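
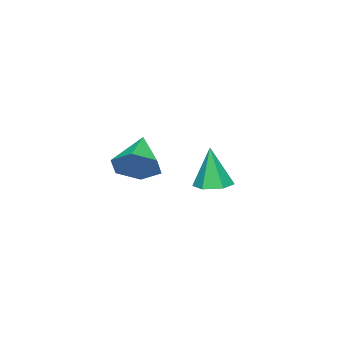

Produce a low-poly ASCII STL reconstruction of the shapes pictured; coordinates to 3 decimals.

solid 
facet normal 0.773 0.348 -0.530
outer loop
vertex 5.153 2.309 2.099
vertex 4.592 2.152 1.178
vertex 4.523 3.105 1.702
endloop
endfacet
facet normal -0.099 0.380 0.920
outer loop
vertex 5.153 2.309 2.099
vertex 4.523 3.105 1.702
vertex 3.068 1.468 2.222
endloop
endfacet
facet normal 0.773 0.348 -0.530
outer loop
vertex 4.523 3.105 1.702
vertex 4.592 2.152 1.178
vertex 3.962 2.948 0.781
endloop
endfacet
facet normal -0.668 0.686 0.290
outer loop
vertex 4.523 3.105 1.702
vertex 3.962 2.948 0.781
vertex 3.068 1.468 2.222
endloop
endfacet
facet normal 0.773 0.348 -0.530
outer loop
vertex 3.962 2.948 0.781
vertex 4.592 2.152 1.178
vertex 4.031 1.995 0.256
endloop
endfacet
facet normal -0.903 0.155 -0.401
outer loop
vertex 3.962 2.948 0.781
vertex 4.031 1.995 0.256
vertex 3.068 1.468 2.222
endloop
endfacet
facet normal 0.774 0.347 -0.530
outer loop
vertex 4.031 1.995 0.256
vertex 4.592 2.152 1.178
vertex 4.661 1.199 0.654
endloop
endfacet
facet normal -0.569 -0.681 -0.461
outer loop
vertex 4.031 1.995 0.256
vertex 4.661 1.199 0.654
vertex 3.068 1.468 2.222
endloop
endfacet
facet normal 0.773 0.348 -0.530
outer loop
vertex 4.661 1.199 0.654
vertex 4.592 2.152 1.178
vertex 5.222 1.356 1.575
endloop
endfacet
facet normal -0.001 -0.986 0.168
outer loop
vertex 4.661 1.199 0.654
vertex 5.222 1.356 1.575
vertex 3.068 1.468 2.222
endloop
endfacet
facet normal 0.773 0.348 -0.530
outer loop
vertex 5.222 1.356 1.575
vertex 4.592 2.152 1.178
vertex 5.153 2.309 2.099
endloop
endfacet
facet normal 0.234 -0.455 0.859
outer loop
vertex 5.222 1.356 1.575
vertex 5.153 2.309 2.099
vertex 3.068 1.468 2.222
endloop
endfacet
facet normal 0.046 0.116 -0.992
outer loop
vertex 0.078 2.436 -1.526
vertex -0.821 2.443 -1.567
vertex -0.37 3.213 -1.456
endloop
endfacet
facet normal 0.798 0.421 0.432
outer loop
vertex 0.078 2.436 -1.526
vertex -0.37 3.213 -1.456
vertex -0.919 2.197 0.547
endloop
endfacet
facet normal 0.046 0.116 -0.992
outer loop
vertex -0.37 3.213 -1.456
vertex -0.821 2.443 -1.567
vertex -1.269 3.221 -1.497
endloop
endfacet
facet normal -0.013 0.893 0.450
outer loop
vertex -0.37 3.213 -1.456
vertex -1.269 3.221 -1.497
vertex -0.919 2.197 0.547
endloop
endfacet
facet normal 0.045 0.115 -0.992
outer loop
vertex -1.269 3.221 -1.497
vertex -0.821 2.443 -1.567
vertex -1.72 2.45 -1.607
endloop
endfacet
facet normal -0.827 0.433 0.358
outer loop
vertex -1.269 3.221 -1.497
vertex -1.72 2.45 -1.607
vertex -0.919 2.197 0.547
endloop
endfacet
facet normal 0.045 0.115 -0.992
outer loop
vertex -1.72 2.45 -1.607
vertex -0.821 2.443 -1.567
vertex -1.273 1.672 -1.677
endloop
endfacet
facet normal -0.830 -0.499 0.250
outer loop
vertex -1.72 2.45 -1.607
vertex -1.273 1.672 -1.677
vertex -0.919 2.197 0.547
endloop
endfacet
facet normal 0.045 0.115 -0.992
outer loop
vertex -1.273 1.672 -1.677
vertex -0.821 2.443 -1.567
vertex -0.374 1.665 -1.637
endloop
endfacet
facet normal -0.018 -0.972 0.232
outer loop
vertex -1.273 1.672 -1.677
vertex -0.374 1.665 -1.637
vertex -0.919 2.197 0.547
endloop
endfacet
facet normal 0.046 0.116 -0.992
outer loop
vertex -0.374 1.665 -1.637
vertex -0.821 2.443 -1.567
vertex 0.078 2.436 -1.526
endloop
endfacet
facet normal 0.795 -0.513 0.323
outer loop
vertex -0.374 1.665 -1.637
vertex 0.078 2.436 -1.526
vertex -0.919 2.197 0.547
endloop
endfacet

endsolid


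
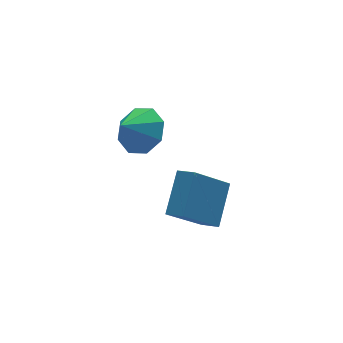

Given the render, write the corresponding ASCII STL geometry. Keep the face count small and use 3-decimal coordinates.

solid 
facet normal 0.704 0.136 -0.697
outer loop
vertex 2.536 -0.299 2.715
vertex 1.861 -0.611 1.973
vertex 2.113 0.311 2.407
endloop
endfacet
facet normal -0.035 0.431 0.902
outer loop
vertex 2.536 -0.299 2.715
vertex 2.113 0.311 2.407
vertex 0.939 -0.789 2.887
endloop
endfacet
facet normal 0.704 0.136 -0.697
outer loop
vertex 2.113 0.311 2.407
vertex 1.861 -0.611 1.973
vertex 1.543 0.381 1.845
endloop
endfacet
facet normal -0.446 0.713 0.541
outer loop
vertex 2.113 0.311 2.407
vertex 1.543 0.381 1.845
vertex 0.939 -0.789 2.887
endloop
endfacet
facet normal 0.704 0.136 -0.697
outer loop
vertex 1.543 0.381 1.845
vertex 1.861 -0.611 1.973
vertex 1.159 -0.13 1.358
endloop
endfacet
facet normal -0.841 0.530 0.107
outer loop
vertex 1.543 0.381 1.845
vertex 1.159 -0.13 1.358
vertex 0.939 -0.789 2.887
endloop
endfacet
facet normal 0.704 0.135 -0.698
outer loop
vertex 1.159 -0.13 1.358
vertex 1.861 -0.611 1.973
vertex 1.186 -0.923 1.232
endloop
endfacet
facet normal -0.989 -0.010 -0.147
outer loop
vertex 1.159 -0.13 1.358
vertex 1.186 -0.923 1.232
vertex 0.939 -0.789 2.887
endloop
endfacet
facet normal 0.703 0.136 -0.698
outer loop
vertex 1.186 -0.923 1.232
vertex 1.861 -0.611 1.973
vertex 1.609 -1.534 1.539
endloop
endfacet
facet normal -0.803 -0.592 -0.072
outer loop
vertex 1.186 -0.923 1.232
vertex 1.609 -1.534 1.539
vertex 0.939 -0.789 2.887
endloop
endfacet
facet normal 0.704 0.136 -0.697
outer loop
vertex 1.609 -1.534 1.539
vertex 1.861 -0.611 1.973
vertex 2.179 -1.604 2.101
endloop
endfacet
facet normal -0.392 -0.874 0.288
outer loop
vertex 1.609 -1.534 1.539
vertex 2.179 -1.604 2.101
vertex 0.939 -0.789 2.887
endloop
endfacet
facet normal 0.704 0.135 -0.697
outer loop
vertex 2.179 -1.604 2.101
vertex 1.861 -0.611 1.973
vertex 2.563 -1.092 2.588
endloop
endfacet
facet normal 0.004 -0.691 0.723
outer loop
vertex 2.179 -1.604 2.101
vertex 2.563 -1.092 2.588
vertex 0.939 -0.789 2.887
endloop
endfacet
facet normal 0.704 0.136 -0.697
outer loop
vertex 2.563 -1.092 2.588
vertex 1.861 -0.611 1.973
vertex 2.536 -0.299 2.715
endloop
endfacet
facet normal 0.152 -0.151 0.977
outer loop
vertex 2.563 -1.092 2.588
vertex 2.536 -0.299 2.715
vertex 0.939 -0.789 2.887
endloop
endfacet
facet normal -0.714 -0.005 0.700
outer loop
vertex 3.457 -1.804 -0.315
vertex 3.105 -1.092 -0.669
vertex 2.348 -2.917 -1.452
endloop
endfacet
facet normal 0.404 -0.819 0.407
outer loop
vertex 3.875 -2.908 -2.951
vertex 3.457 -1.804 -0.315
vertex 2.348 -2.917 -1.452
endloop
endfacet
facet normal -0.714 -0.005 0.700
outer loop
vertex 2.348 -2.917 -1.452
vertex 3.105 -1.092 -0.669
vertex 1.996 -2.205 -1.806
endloop
endfacet
facet normal -0.572 -0.574 -0.586
outer loop
vertex 1.996 -2.205 -1.806
vertex 3.875 -2.908 -2.951
vertex 2.348 -2.917 -1.452
endloop
endfacet
facet normal 0.572 0.574 0.586
outer loop
vertex 3.457 -1.804 -0.315
vertex 4.632 -1.083 -2.168
vertex 3.105 -1.092 -0.669
endloop
endfacet
facet normal 0.404 -0.819 0.407
outer loop
vertex 4.984 -1.795 -1.814
vertex 3.457 -1.804 -0.315
vertex 3.875 -2.908 -2.951
endloop
endfacet
facet normal 0.572 0.574 0.586
outer loop
vertex 4.984 -1.795 -1.814
vertex 4.632 -1.083 -2.168
vertex 3.457 -1.804 -0.315
endloop
endfacet
facet normal -0.404 0.819 -0.407
outer loop
vertex 3.105 -1.092 -0.669
vertex 4.632 -1.083 -2.168
vertex 1.996 -2.205 -1.806
endloop
endfacet
facet normal -0.572 -0.574 -0.586
outer loop
vertex 3.523 -2.196 -3.305
vertex 3.875 -2.908 -2.951
vertex 1.996 -2.205 -1.806
endloop
endfacet
facet normal -0.404 0.819 -0.407
outer loop
vertex 1.996 -2.205 -1.806
vertex 4.632 -1.083 -2.168
vertex 3.523 -2.196 -3.305
endloop
endfacet
facet normal 0.714 0.005 -0.700
outer loop
vertex 3.523 -2.196 -3.305
vertex 4.984 -1.795 -1.814
vertex 3.875 -2.908 -2.951
endloop
endfacet
facet normal 0.714 0.005 -0.700
outer loop
vertex 4.632 -1.083 -2.168
vertex 4.984 -1.795 -1.814
vertex 3.523 -2.196 -3.305
endloop
endfacet

endsolid


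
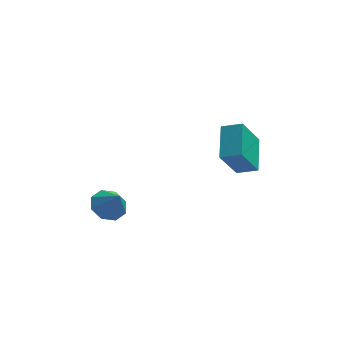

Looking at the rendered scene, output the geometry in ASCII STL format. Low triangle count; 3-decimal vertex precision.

solid 
facet normal -0.393 -0.380 0.837
outer loop
vertex 2.944 -2.716 2.142
vertex 2.999 -1.215 2.85
vertex 2.089 -2.534 1.823
endloop
endfacet
facet normal -0.033 -0.904 -0.426
outer loop
vertex 2.781 -1.865 0.35
vertex 2.944 -2.716 2.142
vertex 2.089 -2.534 1.823
endloop
endfacet
facet normal -0.393 -0.380 0.837
outer loop
vertex 2.089 -2.534 1.823
vertex 2.999 -1.215 2.85
vertex 2.145 -1.034 2.531
endloop
endfacet
facet normal -0.919 0.196 -0.343
outer loop
vertex 2.145 -1.034 2.531
vertex 2.781 -1.865 0.35
vertex 2.089 -2.534 1.823
endloop
endfacet
facet normal 0.919 -0.195 0.343
outer loop
vertex 2.944 -2.716 2.142
vertex 3.691 -0.546 1.377
vertex 2.999 -1.215 2.85
endloop
endfacet
facet normal -0.032 -0.904 -0.426
outer loop
vertex 3.635 -2.046 0.669
vertex 2.944 -2.716 2.142
vertex 2.781 -1.865 0.35
endloop
endfacet
facet normal 0.919 -0.196 0.342
outer loop
vertex 3.635 -2.046 0.669
vertex 3.691 -0.546 1.377
vertex 2.944 -2.716 2.142
endloop
endfacet
facet normal 0.033 0.904 0.426
outer loop
vertex 2.999 -1.215 2.85
vertex 3.691 -0.546 1.377
vertex 2.145 -1.034 2.531
endloop
endfacet
facet normal -0.919 0.195 -0.342
outer loop
vertex 2.836 -0.364 1.058
vertex 2.781 -1.865 0.35
vertex 2.145 -1.034 2.531
endloop
endfacet
facet normal 0.033 0.904 0.427
outer loop
vertex 2.145 -1.034 2.531
vertex 3.691 -0.546 1.377
vertex 2.836 -0.364 1.058
endloop
endfacet
facet normal 0.393 0.380 -0.837
outer loop
vertex 2.836 -0.364 1.058
vertex 3.635 -2.046 0.669
vertex 2.781 -1.865 0.35
endloop
endfacet
facet normal 0.393 0.380 -0.837
outer loop
vertex 3.691 -0.546 1.377
vertex 3.635 -2.046 0.669
vertex 2.836 -0.364 1.058
endloop
endfacet
facet normal -0.403 0.393 -0.827
outer loop
vertex -1.548 -3.556 -0.804
vertex -2.227 -3.438 -0.417
vertex -1.571 -3.014 -0.535
endloop
endfacet
facet normal 0.987 -0.037 0.159
outer loop
vertex -1.548 -3.556 -0.804
vertex -1.571 -3.014 -0.535
vertex -1.773 -3.882 0.517
endloop
endfacet
facet normal -0.402 0.392 -0.827
outer loop
vertex -1.571 -3.014 -0.535
vertex -2.227 -3.438 -0.417
vertex -1.978 -2.721 -0.198
endloop
endfacet
facet normal 0.739 0.443 0.507
outer loop
vertex -1.571 -3.014 -0.535
vertex -1.978 -2.721 -0.198
vertex -1.773 -3.882 0.517
endloop
endfacet
facet normal -0.403 0.392 -0.827
outer loop
vertex -1.978 -2.721 -0.198
vertex -2.227 -3.438 -0.417
vertex -2.531 -2.848 0.011
endloop
endfacet
facet normal 0.187 0.539 0.821
outer loop
vertex -1.978 -2.721 -0.198
vertex -2.531 -2.848 0.011
vertex -1.773 -3.882 0.517
endloop
endfacet
facet normal -0.402 0.393 -0.827
outer loop
vertex -2.531 -2.848 0.011
vertex -2.227 -3.438 -0.417
vertex -2.906 -3.32 -0.031
endloop
endfacet
facet normal -0.347 0.194 0.917
outer loop
vertex -2.531 -2.848 0.011
vertex -2.906 -3.32 -0.031
vertex -1.773 -3.882 0.517
endloop
endfacet
facet normal -0.402 0.393 -0.827
outer loop
vertex -2.906 -3.32 -0.031
vertex -2.227 -3.438 -0.417
vertex -2.884 -3.861 -0.299
endloop
endfacet
facet normal -0.550 -0.389 0.739
outer loop
vertex -2.906 -3.32 -0.031
vertex -2.884 -3.861 -0.299
vertex -1.773 -3.882 0.517
endloop
endfacet
facet normal -0.402 0.394 -0.827
outer loop
vertex -2.884 -3.861 -0.299
vertex -2.227 -3.438 -0.417
vertex -2.477 -4.155 -0.637
endloop
endfacet
facet normal -0.303 -0.869 0.391
outer loop
vertex -2.884 -3.861 -0.299
vertex -2.477 -4.155 -0.637
vertex -1.773 -3.882 0.517
endloop
endfacet
facet normal -0.401 0.394 -0.827
outer loop
vertex -2.477 -4.155 -0.637
vertex -2.227 -3.438 -0.417
vertex -1.924 -4.028 -0.845
endloop
endfacet
facet normal 0.250 -0.965 0.076
outer loop
vertex -2.477 -4.155 -0.637
vertex -1.924 -4.028 -0.845
vertex -1.773 -3.882 0.517
endloop
endfacet
facet normal -0.403 0.393 -0.827
outer loop
vertex -1.924 -4.028 -0.845
vertex -2.227 -3.438 -0.417
vertex -1.548 -3.556 -0.804
endloop
endfacet
facet normal 0.783 -0.622 -0.020
outer loop
vertex -1.924 -4.028 -0.845
vertex -1.548 -3.556 -0.804
vertex -1.773 -3.882 0.517
endloop
endfacet

endsolid


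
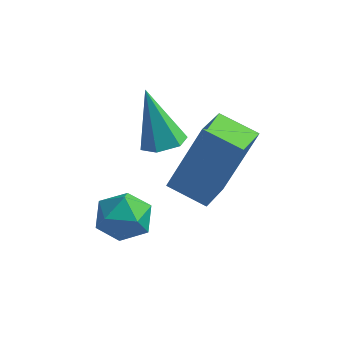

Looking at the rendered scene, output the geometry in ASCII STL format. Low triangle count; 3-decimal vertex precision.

solid 
facet normal 0.353 -0.127 -0.927
outer loop
vertex -2.903 -1.339 0.467
vertex -3.319 -1.729 0.362
vertex -3.413 -1.168 0.249
endloop
endfacet
facet normal 0.208 0.944 0.254
outer loop
vertex -2.903 -1.339 0.467
vertex -3.413 -1.168 0.249
vertex -3.921 -1.511 1.938
endloop
endfacet
facet normal 0.353 -0.127 -0.927
outer loop
vertex -3.413 -1.168 0.249
vertex -3.319 -1.729 0.362
vertex -3.829 -1.558 0.144
endloop
endfacet
facet normal -0.676 0.735 -0.054
outer loop
vertex -3.413 -1.168 0.249
vertex -3.829 -1.558 0.144
vertex -3.921 -1.511 1.938
endloop
endfacet
facet normal 0.353 -0.128 -0.927
outer loop
vertex -3.829 -1.558 0.144
vertex -3.319 -1.729 0.362
vertex -3.736 -2.119 0.257
endloop
endfacet
facet normal -0.984 -0.172 -0.046
outer loop
vertex -3.829 -1.558 0.144
vertex -3.736 -2.119 0.257
vertex -3.921 -1.511 1.938
endloop
endfacet
facet normal 0.354 -0.129 -0.926
outer loop
vertex -3.736 -2.119 0.257
vertex -3.319 -1.729 0.362
vertex -3.226 -2.29 0.476
endloop
endfacet
facet normal -0.408 -0.872 0.270
outer loop
vertex -3.736 -2.119 0.257
vertex -3.226 -2.29 0.476
vertex -3.921 -1.511 1.938
endloop
endfacet
facet normal 0.355 -0.129 -0.926
outer loop
vertex -3.226 -2.29 0.476
vertex -3.319 -1.729 0.362
vertex -2.81 -1.9 0.581
endloop
endfacet
facet normal 0.475 -0.663 0.579
outer loop
vertex -3.226 -2.29 0.476
vertex -2.81 -1.9 0.581
vertex -3.921 -1.511 1.938
endloop
endfacet
facet normal 0.355 -0.129 -0.926
outer loop
vertex -2.81 -1.9 0.581
vertex -3.319 -1.729 0.362
vertex -2.903 -1.339 0.467
endloop
endfacet
facet normal 0.783 0.246 0.571
outer loop
vertex -2.81 -1.9 0.581
vertex -2.903 -1.339 0.467
vertex -3.921 -1.511 1.938
endloop
endfacet
facet normal -0.942 -0.013 0.334
outer loop
vertex -2.461 -1.461 1.004
vertex -2.56 -0.35 0.767
vertex -3.155 -1.944 -0.973
endloop
endfacet
facet normal 0.087 -0.974 0.208
outer loop
vertex -2.1 -1.93 -1.347
vertex -2.461 -1.461 1.004
vertex -3.155 -1.944 -0.973
endloop
endfacet
facet normal -0.942 -0.014 0.335
outer loop
vertex -3.155 -1.944 -0.973
vertex -2.56 -0.35 0.767
vertex -3.255 -0.834 -1.209
endloop
endfacet
facet normal -0.323 -0.225 -0.919
outer loop
vertex -3.255 -0.834 -1.209
vertex -2.1 -1.93 -1.347
vertex -3.155 -1.944 -0.973
endloop
endfacet
facet normal 0.323 0.225 0.919
outer loop
vertex -2.461 -1.461 1.004
vertex -1.505 -0.336 0.393
vertex -2.56 -0.35 0.767
endloop
endfacet
facet normal 0.088 -0.974 0.208
outer loop
vertex -1.405 -1.446 0.629
vertex -2.461 -1.461 1.004
vertex -2.1 -1.93 -1.347
endloop
endfacet
facet normal 0.323 0.225 0.919
outer loop
vertex -1.405 -1.446 0.629
vertex -1.505 -0.336 0.393
vertex -2.461 -1.461 1.004
endloop
endfacet
facet normal -0.087 0.974 -0.208
outer loop
vertex -2.56 -0.35 0.767
vertex -1.505 -0.336 0.393
vertex -3.255 -0.834 -1.209
endloop
endfacet
facet normal -0.323 -0.225 -0.919
outer loop
vertex -2.199 -0.819 -1.584
vertex -2.1 -1.93 -1.347
vertex -3.255 -0.834 -1.209
endloop
endfacet
facet normal -0.087 0.974 -0.207
outer loop
vertex -3.255 -0.834 -1.209
vertex -1.505 -0.336 0.393
vertex -2.199 -0.819 -1.584
endloop
endfacet
facet normal 0.942 0.013 -0.335
outer loop
vertex -2.199 -0.819 -1.584
vertex -1.405 -1.446 0.629
vertex -2.1 -1.93 -1.347
endloop
endfacet
facet normal 0.942 0.014 -0.334
outer loop
vertex -1.505 -0.336 0.393
vertex -1.405 -1.446 0.629
vertex -2.199 -0.819 -1.584
endloop
endfacet
facet normal -0.987 -0.052 -0.150
outer loop
vertex -4.121 -2.955 -1.549
vertex -4.083 -3.711 -1.535
vertex -4.201 -3.326 -0.894
endloop
endfacet
facet normal -0.815 0.541 0.207
outer loop
vertex -4.121 -2.955 -1.549
vertex -4.201 -3.326 -0.894
vertex -3.788 -2.692 -0.923
endloop
endfacet
facet normal -0.358 0.913 -0.193
outer loop
vertex -4.121 -2.955 -1.549
vertex -3.788 -2.692 -0.923
vertex -3.415 -2.685 -1.581
endloop
endfacet
facet normal -0.247 0.550 -0.798
outer loop
vertex -4.121 -2.955 -1.549
vertex -3.415 -2.685 -1.581
vertex -3.597 -3.315 -1.959
endloop
endfacet
facet normal -0.635 -0.046 -0.771
outer loop
vertex -4.121 -2.955 -1.549
vertex -3.597 -3.315 -1.959
vertex -4.083 -3.711 -1.535
endloop
endfacet
facet normal -0.479 0.349 0.806
outer loop
vertex -3.788 -2.692 -0.923
vertex -4.201 -3.326 -0.894
vertex -3.543 -3.285 -0.521
endloop
endfacet
facet normal -0.756 -0.613 0.229
outer loop
vertex -4.201 -3.326 -0.894
vertex -4.083 -3.711 -1.535
vertex -3.725 -3.915 -0.899
endloop
endfacet
facet normal -0.186 -0.603 -0.776
outer loop
vertex -4.083 -3.711 -1.535
vertex -3.597 -3.315 -1.959
vertex -3.352 -3.908 -1.557
endloop
endfacet
facet normal 0.442 0.364 -0.820
outer loop
vertex -3.597 -3.315 -1.959
vertex -3.415 -2.685 -1.581
vertex -2.939 -3.274 -1.586
endloop
endfacet
facet normal 0.261 0.952 0.158
outer loop
vertex -3.415 -2.685 -1.581
vertex -3.788 -2.692 -0.923
vertex -3.057 -2.889 -0.945
endloop
endfacet
facet normal 0.247 -0.550 0.798
outer loop
vertex -3.019 -3.645 -0.931
vertex -3.543 -3.285 -0.521
vertex -3.725 -3.915 -0.899
endloop
endfacet
facet normal 0.358 -0.913 0.193
outer loop
vertex -3.019 -3.645 -0.931
vertex -3.725 -3.915 -0.899
vertex -3.352 -3.908 -1.557
endloop
endfacet
facet normal 0.815 -0.541 -0.207
outer loop
vertex -3.019 -3.645 -0.931
vertex -3.352 -3.908 -1.557
vertex -2.939 -3.274 -1.586
endloop
endfacet
facet normal 0.987 0.052 0.150
outer loop
vertex -3.019 -3.645 -0.931
vertex -2.939 -3.274 -1.586
vertex -3.057 -2.889 -0.945
endloop
endfacet
facet normal 0.635 0.046 0.771
outer loop
vertex -3.019 -3.645 -0.931
vertex -3.057 -2.889 -0.945
vertex -3.543 -3.285 -0.521
endloop
endfacet
facet normal -0.442 -0.364 0.820
outer loop
vertex -3.725 -3.915 -0.899
vertex -3.543 -3.285 -0.521
vertex -4.201 -3.326 -0.894
endloop
endfacet
facet normal -0.261 -0.952 -0.158
outer loop
vertex -3.352 -3.908 -1.557
vertex -3.725 -3.915 -0.899
vertex -4.083 -3.711 -1.535
endloop
endfacet
facet normal 0.479 -0.349 -0.806
outer loop
vertex -2.939 -3.274 -1.586
vertex -3.352 -3.908 -1.557
vertex -3.597 -3.315 -1.959
endloop
endfacet
facet normal 0.756 0.613 -0.229
outer loop
vertex -3.057 -2.889 -0.945
vertex -2.939 -3.274 -1.586
vertex -3.415 -2.685 -1.581
endloop
endfacet
facet normal 0.186 0.603 0.776
outer loop
vertex -3.543 -3.285 -0.521
vertex -3.057 -2.889 -0.945
vertex -3.788 -2.692 -0.923
endloop
endfacet

endsolid


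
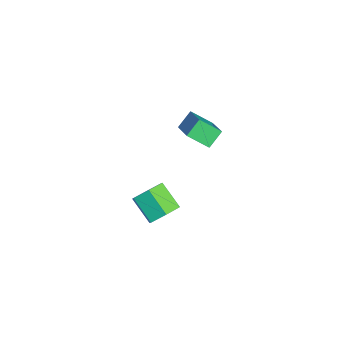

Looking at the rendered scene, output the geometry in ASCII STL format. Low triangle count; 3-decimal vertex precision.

solid 
facet normal -0.464 0.604 0.648
outer loop
vertex -1.762 3.583 3.48
vertex -1.484 4.643 2.691
vertex -3.322 3.335 2.595
endloop
endfacet
facet normal -0.206 -0.785 0.584
outer loop
vertex -2.816 2.677 1.889
vertex -1.762 3.583 3.48
vertex -3.322 3.335 2.595
endloop
endfacet
facet normal -0.464 0.604 0.648
outer loop
vertex -3.322 3.335 2.595
vertex -1.484 4.643 2.691
vertex -3.043 4.395 1.807
endloop
endfacet
facet normal -0.861 -0.137 -0.489
outer loop
vertex -3.043 4.395 1.807
vertex -2.816 2.677 1.889
vertex -3.322 3.335 2.595
endloop
endfacet
facet normal 0.861 0.138 0.489
outer loop
vertex -1.762 3.583 3.48
vertex -0.978 3.985 1.985
vertex -1.484 4.643 2.691
endloop
endfacet
facet normal -0.206 -0.785 0.584
outer loop
vertex -1.257 2.925 2.773
vertex -1.762 3.583 3.48
vertex -2.816 2.677 1.889
endloop
endfacet
facet normal 0.862 0.136 0.489
outer loop
vertex -1.257 2.925 2.773
vertex -0.978 3.985 1.985
vertex -1.762 3.583 3.48
endloop
endfacet
facet normal 0.206 0.785 -0.584
outer loop
vertex -1.484 4.643 2.691
vertex -0.978 3.985 1.985
vertex -3.043 4.395 1.807
endloop
endfacet
facet normal -0.862 -0.137 -0.488
outer loop
vertex -2.538 3.737 1.1
vertex -2.816 2.677 1.889
vertex -3.043 4.395 1.807
endloop
endfacet
facet normal 0.206 0.785 -0.584
outer loop
vertex -3.043 4.395 1.807
vertex -0.978 3.985 1.985
vertex -2.538 3.737 1.1
endloop
endfacet
facet normal 0.464 -0.604 -0.648
outer loop
vertex -2.538 3.737 1.1
vertex -1.257 2.925 2.773
vertex -2.816 2.677 1.889
endloop
endfacet
facet normal 0.464 -0.604 -0.648
outer loop
vertex -0.978 3.985 1.985
vertex -1.257 2.925 2.773
vertex -2.538 3.737 1.1
endloop
endfacet
facet normal 0.673 0.461 -0.579
outer loop
vertex -0.863 1.887 -3.253
vertex -1.488 1.868 -3.995
vertex -1.481 2.623 -3.385
endloop
endfacet
facet normal 0.376 0.460 0.804
outer loop
vertex -0.863 1.887 -3.253
vertex -1.481 2.623 -3.385
vertex -1.966 1.131 -2.304
endloop
endfacet
facet normal 0.376 0.460 0.804
outer loop
vertex -1.966 1.131 -2.304
vertex -1.481 2.623 -3.385
vertex -2.584 1.867 -2.436
endloop
endfacet
facet normal -0.672 -0.460 0.580
outer loop
vertex -1.966 1.131 -2.304
vertex -2.584 1.867 -2.436
vertex -2.592 1.112 -3.045
endloop
endfacet
facet normal 0.673 0.461 -0.579
outer loop
vertex -1.481 2.623 -3.385
vertex -1.488 1.868 -3.995
vertex -2.106 2.604 -4.127
endloop
endfacet
facet normal -0.364 0.887 0.284
outer loop
vertex -1.481 2.623 -3.385
vertex -2.106 2.604 -4.127
vertex -2.584 1.867 -2.436
endloop
endfacet
facet normal -0.364 0.887 0.284
outer loop
vertex -2.584 1.867 -2.436
vertex -2.106 2.604 -4.127
vertex -3.209 1.848 -3.177
endloop
endfacet
facet normal -0.673 -0.460 0.579
outer loop
vertex -2.584 1.867 -2.436
vertex -3.209 1.848 -3.177
vertex -2.592 1.112 -3.045
endloop
endfacet
facet normal 0.672 0.460 -0.580
outer loop
vertex -2.106 2.604 -4.127
vertex -1.488 1.868 -3.995
vertex -2.114 1.849 -4.736
endloop
endfacet
facet normal -0.740 0.427 -0.520
outer loop
vertex -2.106 2.604 -4.127
vertex -2.114 1.849 -4.736
vertex -3.209 1.848 -3.177
endloop
endfacet
facet normal -0.740 0.427 -0.519
outer loop
vertex -3.209 1.848 -3.177
vertex -2.114 1.849 -4.736
vertex -3.217 1.093 -3.787
endloop
endfacet
facet normal -0.673 -0.460 0.579
outer loop
vertex -3.209 1.848 -3.177
vertex -3.217 1.093 -3.787
vertex -2.592 1.112 -3.045
endloop
endfacet
facet normal 0.672 0.460 -0.580
outer loop
vertex -2.114 1.849 -4.736
vertex -1.488 1.868 -3.995
vertex -1.496 1.113 -4.604
endloop
endfacet
facet normal -0.376 -0.460 -0.804
outer loop
vertex -2.114 1.849 -4.736
vertex -1.496 1.113 -4.604
vertex -3.217 1.093 -3.787
endloop
endfacet
facet normal -0.376 -0.460 -0.804
outer loop
vertex -3.217 1.093 -3.787
vertex -1.496 1.113 -4.604
vertex -2.599 0.357 -3.655
endloop
endfacet
facet normal -0.673 -0.461 0.579
outer loop
vertex -3.217 1.093 -3.787
vertex -2.599 0.357 -3.655
vertex -2.592 1.112 -3.045
endloop
endfacet
facet normal 0.673 0.460 -0.579
outer loop
vertex -1.496 1.113 -4.604
vertex -1.488 1.868 -3.995
vertex -0.871 1.132 -3.863
endloop
endfacet
facet normal 0.364 -0.887 -0.284
outer loop
vertex -1.496 1.113 -4.604
vertex -0.871 1.132 -3.863
vertex -2.599 0.357 -3.655
endloop
endfacet
facet normal 0.364 -0.887 -0.284
outer loop
vertex -2.599 0.357 -3.655
vertex -0.871 1.132 -3.863
vertex -1.974 0.376 -2.913
endloop
endfacet
facet normal -0.673 -0.461 0.579
outer loop
vertex -2.599 0.357 -3.655
vertex -1.974 0.376 -2.913
vertex -2.592 1.112 -3.045
endloop
endfacet
facet normal 0.673 0.460 -0.579
outer loop
vertex -0.871 1.132 -3.863
vertex -1.488 1.868 -3.995
vertex -0.863 1.887 -3.253
endloop
endfacet
facet normal 0.740 -0.427 0.519
outer loop
vertex -0.871 1.132 -3.863
vertex -0.863 1.887 -3.253
vertex -1.974 0.376 -2.913
endloop
endfacet
facet normal 0.740 -0.427 0.520
outer loop
vertex -1.974 0.376 -2.913
vertex -0.863 1.887 -3.253
vertex -1.966 1.131 -2.304
endloop
endfacet
facet normal -0.672 -0.460 0.580
outer loop
vertex -1.974 0.376 -2.913
vertex -1.966 1.131 -2.304
vertex -2.592 1.112 -3.045
endloop
endfacet

endsolid


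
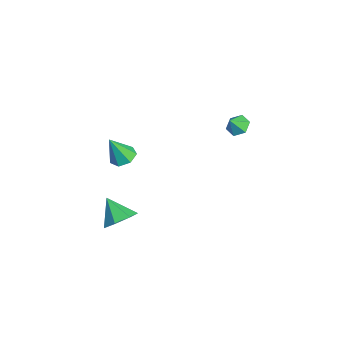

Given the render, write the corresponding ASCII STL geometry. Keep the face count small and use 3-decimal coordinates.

solid 
facet normal -0.328 0.555 -0.764
outer loop
vertex -0.709 4.368 -1.097
vertex -1.417 4.083 -1.0
vertex -1.205 4.722 -0.627
endloop
endfacet
facet normal 0.758 0.276 0.591
outer loop
vertex -0.709 4.368 -1.097
vertex -1.205 4.722 -0.627
vertex -1.083 3.517 -0.22
endloop
endfacet
facet normal -0.327 0.555 -0.765
outer loop
vertex -1.205 4.722 -0.627
vertex -1.417 4.083 -1.0
vertex -1.913 4.438 -0.53
endloop
endfacet
facet normal 0.001 0.320 0.947
outer loop
vertex -1.205 4.722 -0.627
vertex -1.913 4.438 -0.53
vertex -1.083 3.517 -0.22
endloop
endfacet
facet normal -0.328 0.554 -0.765
outer loop
vertex -1.913 4.438 -0.53
vertex -1.417 4.083 -1.0
vertex -2.126 3.798 -0.902
endloop
endfacet
facet normal -0.576 -0.259 0.775
outer loop
vertex -1.913 4.438 -0.53
vertex -2.126 3.798 -0.902
vertex -1.083 3.517 -0.22
endloop
endfacet
facet normal -0.329 0.555 -0.764
outer loop
vertex -2.126 3.798 -0.902
vertex -1.417 4.083 -1.0
vertex -1.63 3.444 -1.373
endloop
endfacet
facet normal -0.398 -0.884 0.245
outer loop
vertex -2.126 3.798 -0.902
vertex -1.63 3.444 -1.373
vertex -1.083 3.517 -0.22
endloop
endfacet
facet normal -0.328 0.555 -0.764
outer loop
vertex -1.63 3.444 -1.373
vertex -1.417 4.083 -1.0
vertex -0.921 3.729 -1.47
endloop
endfacet
facet normal 0.358 -0.927 -0.111
outer loop
vertex -1.63 3.444 -1.373
vertex -0.921 3.729 -1.47
vertex -1.083 3.517 -0.22
endloop
endfacet
facet normal -0.328 0.555 -0.764
outer loop
vertex -0.921 3.729 -1.47
vertex -1.417 4.083 -1.0
vertex -0.709 4.368 -1.097
endloop
endfacet
facet normal 0.936 -0.347 0.062
outer loop
vertex -0.921 3.729 -1.47
vertex -0.709 4.368 -1.097
vertex -1.083 3.517 -0.22
endloop
endfacet
facet normal 0.638 0.344 -0.689
outer loop
vertex 4.73 -3.153 -2.552
vertex 4.146 -3.587 -3.309
vertex 4.073 -2.624 -2.896
endloop
endfacet
facet normal -0.082 0.470 0.879
outer loop
vertex 4.73 -3.153 -2.552
vertex 4.073 -2.624 -2.896
vertex 3.094 -4.153 -2.171
endloop
endfacet
facet normal 0.638 0.344 -0.689
outer loop
vertex 4.073 -2.624 -2.896
vertex 4.146 -3.587 -3.309
vertex 3.471 -2.82 -3.551
endloop
endfacet
facet normal -0.660 0.622 0.421
outer loop
vertex 4.073 -2.624 -2.896
vertex 3.471 -2.82 -3.551
vertex 3.094 -4.153 -2.171
endloop
endfacet
facet normal 0.638 0.344 -0.689
outer loop
vertex 3.471 -2.82 -3.551
vertex 4.146 -3.587 -3.309
vertex 3.377 -3.594 -4.024
endloop
endfacet
facet normal -0.979 0.178 -0.096
outer loop
vertex 3.471 -2.82 -3.551
vertex 3.377 -3.594 -4.024
vertex 3.094 -4.153 -2.171
endloop
endfacet
facet normal 0.638 0.343 -0.689
outer loop
vertex 3.377 -3.594 -4.024
vertex 4.146 -3.587 -3.309
vertex 3.863 -4.362 -3.957
endloop
endfacet
facet normal -0.799 -0.530 -0.282
outer loop
vertex 3.377 -3.594 -4.024
vertex 3.863 -4.362 -3.957
vertex 3.094 -4.153 -2.171
endloop
endfacet
facet normal 0.638 0.343 -0.689
outer loop
vertex 3.863 -4.362 -3.957
vertex 4.146 -3.587 -3.309
vertex 4.561 -4.547 -3.403
endloop
endfacet
facet normal -0.258 -0.966 0.002
outer loop
vertex 3.863 -4.362 -3.957
vertex 4.561 -4.547 -3.403
vertex 3.094 -4.153 -2.171
endloop
endfacet
facet normal 0.638 0.343 -0.690
outer loop
vertex 4.561 -4.547 -3.403
vertex 4.146 -3.587 -3.309
vertex 4.948 -4.008 -2.777
endloop
endfacet
facet normal 0.241 -0.804 0.544
outer loop
vertex 4.561 -4.547 -3.403
vertex 4.948 -4.008 -2.777
vertex 3.094 -4.153 -2.171
endloop
endfacet
facet normal 0.638 0.344 -0.689
outer loop
vertex 4.948 -4.008 -2.777
vertex 4.146 -3.587 -3.309
vertex 4.73 -3.153 -2.552
endloop
endfacet
facet normal 0.318 -0.165 0.934
outer loop
vertex 4.948 -4.008 -2.777
vertex 4.73 -3.153 -2.552
vertex 3.094 -4.153 -2.171
endloop
endfacet
facet normal -0.060 0.419 -0.906
outer loop
vertex -1.634 -2.738 -3.738
vertex -2.368 -2.352 -3.511
vertex -1.562 -2.062 -3.43
endloop
endfacet
facet normal 0.943 -0.216 0.254
outer loop
vertex -1.634 -2.738 -3.738
vertex -1.562 -2.062 -3.43
vertex -2.252 -3.148 -1.789
endloop
endfacet
facet normal -0.060 0.419 -0.906
outer loop
vertex -1.562 -2.062 -3.43
vertex -2.368 -2.352 -3.511
vertex -2.097 -1.604 -3.183
endloop
endfacet
facet normal 0.666 0.462 0.586
outer loop
vertex -1.562 -2.062 -3.43
vertex -2.097 -1.604 -3.183
vertex -2.252 -3.148 -1.789
endloop
endfacet
facet normal -0.061 0.419 -0.906
outer loop
vertex -2.097 -1.604 -3.183
vertex -2.368 -2.352 -3.511
vertex -2.836 -1.71 -3.182
endloop
endfacet
facet normal -0.095 0.672 0.734
outer loop
vertex -2.097 -1.604 -3.183
vertex -2.836 -1.71 -3.182
vertex -2.252 -3.148 -1.789
endloop
endfacet
facet normal -0.061 0.420 -0.906
outer loop
vertex -2.836 -1.71 -3.182
vertex -2.368 -2.352 -3.511
vertex -3.222 -2.299 -3.429
endloop
endfacet
facet normal -0.768 0.257 0.587
outer loop
vertex -2.836 -1.71 -3.182
vertex -3.222 -2.299 -3.429
vertex -2.252 -3.148 -1.789
endloop
endfacet
facet normal -0.061 0.419 -0.906
outer loop
vertex -3.222 -2.299 -3.429
vertex -2.368 -2.352 -3.511
vertex -2.965 -2.928 -3.737
endloop
endfacet
facet normal -0.845 -0.470 0.256
outer loop
vertex -3.222 -2.299 -3.429
vertex -2.965 -2.928 -3.737
vertex -2.252 -3.148 -1.789
endloop
endfacet
facet normal -0.061 0.419 -0.906
outer loop
vertex -2.965 -2.928 -3.737
vertex -2.368 -2.352 -3.511
vertex -2.258 -3.123 -3.875
endloop
endfacet
facet normal -0.268 -0.963 -0.011
outer loop
vertex -2.965 -2.928 -3.737
vertex -2.258 -3.123 -3.875
vertex -2.252 -3.148 -1.789
endloop
endfacet
facet normal -0.060 0.419 -0.906
outer loop
vertex -2.258 -3.123 -3.875
vertex -2.368 -2.352 -3.511
vertex -1.634 -2.738 -3.738
endloop
endfacet
facet normal 0.527 -0.850 -0.012
outer loop
vertex -2.258 -3.123 -3.875
vertex -1.634 -2.738 -3.738
vertex -2.252 -3.148 -1.789
endloop
endfacet

endsolid


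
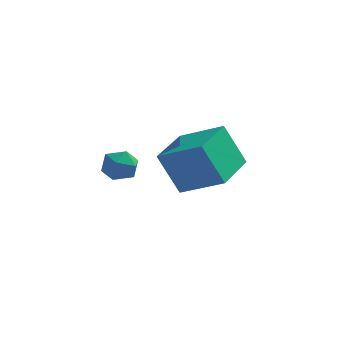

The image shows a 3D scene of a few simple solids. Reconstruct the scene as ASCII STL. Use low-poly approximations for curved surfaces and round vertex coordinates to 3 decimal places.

solid 
facet normal -0.459 0.869 -0.185
outer loop
vertex -0.289 -1.845 -0.896
vertex -0.92 -2.124 -0.64
vertex -0.457 -1.782 -0.182
endloop
endfacet
facet normal 0.230 0.973 -0.032
outer loop
vertex -0.289 -1.845 -0.896
vertex -0.457 -1.782 -0.182
vertex 0.23 -1.951 -0.385
endloop
endfacet
facet normal 0.619 0.603 -0.503
outer loop
vertex -0.289 -1.845 -0.896
vertex 0.23 -1.951 -0.385
vertex 0.191 -2.398 -0.969
endloop
endfacet
facet normal 0.169 0.272 -0.948
outer loop
vertex -0.289 -1.845 -0.896
vertex 0.191 -2.398 -0.969
vertex -0.52 -2.504 -1.126
endloop
endfacet
facet normal -0.497 0.436 -0.750
outer loop
vertex -0.289 -1.845 -0.896
vertex -0.52 -2.504 -1.126
vertex -0.92 -2.124 -0.64
endloop
endfacet
facet normal 0.355 0.702 0.617
outer loop
vertex 0.23 -1.951 -0.385
vertex -0.457 -1.782 -0.182
vertex -0.08 -2.296 0.186
endloop
endfacet
facet normal -0.760 0.535 0.369
outer loop
vertex -0.457 -1.782 -0.182
vertex -0.92 -2.124 -0.64
vertex -0.791 -2.402 0.029
endloop
endfacet
facet normal -0.821 -0.166 -0.546
outer loop
vertex -0.92 -2.124 -0.64
vertex -0.52 -2.504 -1.126
vertex -0.83 -2.849 -0.555
endloop
endfacet
facet normal 0.255 -0.432 -0.865
outer loop
vertex -0.52 -2.504 -1.126
vertex 0.191 -2.398 -0.969
vertex -0.143 -3.018 -0.758
endloop
endfacet
facet normal 0.984 0.105 -0.146
outer loop
vertex 0.191 -2.398 -0.969
vertex 0.23 -1.951 -0.385
vertex 0.32 -2.676 -0.3
endloop
endfacet
facet normal -0.169 -0.272 0.948
outer loop
vertex -0.311 -2.955 -0.044
vertex -0.08 -2.296 0.186
vertex -0.791 -2.402 0.029
endloop
endfacet
facet normal -0.619 -0.603 0.503
outer loop
vertex -0.311 -2.955 -0.044
vertex -0.791 -2.402 0.029
vertex -0.83 -2.849 -0.555
endloop
endfacet
facet normal -0.230 -0.973 0.032
outer loop
vertex -0.311 -2.955 -0.044
vertex -0.83 -2.849 -0.555
vertex -0.143 -3.018 -0.758
endloop
endfacet
facet normal 0.459 -0.869 0.185
outer loop
vertex -0.311 -2.955 -0.044
vertex -0.143 -3.018 -0.758
vertex 0.32 -2.676 -0.3
endloop
endfacet
facet normal 0.497 -0.436 0.750
outer loop
vertex -0.311 -2.955 -0.044
vertex 0.32 -2.676 -0.3
vertex -0.08 -2.296 0.186
endloop
endfacet
facet normal -0.255 0.432 0.865
outer loop
vertex -0.791 -2.402 0.029
vertex -0.08 -2.296 0.186
vertex -0.457 -1.782 -0.182
endloop
endfacet
facet normal -0.984 -0.105 0.146
outer loop
vertex -0.83 -2.849 -0.555
vertex -0.791 -2.402 0.029
vertex -0.92 -2.124 -0.64
endloop
endfacet
facet normal -0.355 -0.702 -0.617
outer loop
vertex -0.143 -3.018 -0.758
vertex -0.83 -2.849 -0.555
vertex -0.52 -2.504 -1.126
endloop
endfacet
facet normal 0.760 -0.535 -0.369
outer loop
vertex 0.32 -2.676 -0.3
vertex -0.143 -3.018 -0.758
vertex 0.191 -2.398 -0.969
endloop
endfacet
facet normal 0.821 0.166 0.546
outer loop
vertex -0.08 -2.296 0.186
vertex 0.32 -2.676 -0.3
vertex 0.23 -1.951 -0.385
endloop
endfacet
facet normal -0.872 0.202 -0.446
outer loop
vertex 0.256 0.825 -1.558
vertex 0.669 2.85 -1.447
vertex 1.111 0.744 -3.264
endloop
endfacet
facet normal -0.199 -0.978 -0.053
outer loop
vertex 2.811 0.35 -2.393
vertex 0.256 0.825 -1.558
vertex 1.111 0.744 -3.264
endloop
endfacet
facet normal -0.872 0.202 -0.446
outer loop
vertex 1.111 0.744 -3.264
vertex 0.669 2.85 -1.447
vertex 1.524 2.769 -3.153
endloop
endfacet
facet normal 0.448 -0.042 -0.893
outer loop
vertex 1.524 2.769 -3.153
vertex 2.811 0.35 -2.393
vertex 1.111 0.744 -3.264
endloop
endfacet
facet normal -0.448 0.042 0.893
outer loop
vertex 0.256 0.825 -1.558
vertex 2.369 2.456 -0.576
vertex 0.669 2.85 -1.447
endloop
endfacet
facet normal -0.199 -0.978 -0.053
outer loop
vertex 1.956 0.431 -0.687
vertex 0.256 0.825 -1.558
vertex 2.811 0.35 -2.393
endloop
endfacet
facet normal -0.448 0.042 0.893
outer loop
vertex 1.956 0.431 -0.687
vertex 2.369 2.456 -0.576
vertex 0.256 0.825 -1.558
endloop
endfacet
facet normal 0.199 0.978 0.053
outer loop
vertex 0.669 2.85 -1.447
vertex 2.369 2.456 -0.576
vertex 1.524 2.769 -3.153
endloop
endfacet
facet normal 0.448 -0.042 -0.893
outer loop
vertex 3.224 2.375 -2.282
vertex 2.811 0.35 -2.393
vertex 1.524 2.769 -3.153
endloop
endfacet
facet normal 0.199 0.978 0.053
outer loop
vertex 1.524 2.769 -3.153
vertex 2.369 2.456 -0.576
vertex 3.224 2.375 -2.282
endloop
endfacet
facet normal 0.872 -0.202 0.446
outer loop
vertex 3.224 2.375 -2.282
vertex 1.956 0.431 -0.687
vertex 2.811 0.35 -2.393
endloop
endfacet
facet normal 0.872 -0.202 0.446
outer loop
vertex 2.369 2.456 -0.576
vertex 1.956 0.431 -0.687
vertex 3.224 2.375 -2.282
endloop
endfacet

endsolid


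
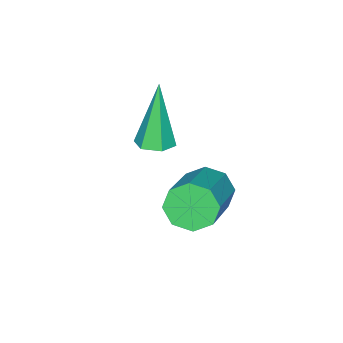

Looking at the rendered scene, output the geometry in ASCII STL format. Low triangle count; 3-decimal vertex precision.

solid 
facet normal 0.235 0.109 -0.966
outer loop
vertex -0.851 0.871 2.912
vertex -1.144 0.421 2.79
vertex -1.385 0.916 2.787
endloop
endfacet
facet normal -0.002 0.938 0.346
outer loop
vertex -0.851 0.871 2.912
vertex -1.385 0.916 2.787
vertex -1.616 0.199 4.73
endloop
endfacet
facet normal 0.235 0.109 -0.966
outer loop
vertex -1.385 0.916 2.787
vertex -1.144 0.421 2.79
vertex -1.678 0.466 2.665
endloop
endfacet
facet normal -0.846 0.525 0.093
outer loop
vertex -1.385 0.916 2.787
vertex -1.678 0.466 2.665
vertex -1.616 0.199 4.73
endloop
endfacet
facet normal 0.235 0.111 -0.965
outer loop
vertex -1.678 0.466 2.665
vertex -1.144 0.421 2.79
vertex -1.436 -0.028 2.667
endloop
endfacet
facet normal -0.898 -0.440 -0.030
outer loop
vertex -1.678 0.466 2.665
vertex -1.436 -0.028 2.667
vertex -1.616 0.199 4.73
endloop
endfacet
facet normal 0.235 0.111 -0.965
outer loop
vertex -1.436 -0.028 2.667
vertex -1.144 0.421 2.79
vertex -0.902 -0.073 2.792
endloop
endfacet
facet normal -0.107 -0.989 0.100
outer loop
vertex -1.436 -0.028 2.667
vertex -0.902 -0.073 2.792
vertex -1.616 0.199 4.73
endloop
endfacet
facet normal 0.233 0.110 -0.966
outer loop
vertex -0.902 -0.073 2.792
vertex -1.144 0.421 2.79
vertex -0.61 0.377 2.914
endloop
endfacet
facet normal 0.738 -0.575 0.353
outer loop
vertex -0.902 -0.073 2.792
vertex -0.61 0.377 2.914
vertex -1.616 0.199 4.73
endloop
endfacet
facet normal 0.233 0.110 -0.966
outer loop
vertex -0.61 0.377 2.914
vertex -1.144 0.421 2.79
vertex -0.851 0.871 2.912
endloop
endfacet
facet normal 0.790 0.387 0.476
outer loop
vertex -0.61 0.377 2.914
vertex -0.851 0.871 2.912
vertex -1.616 0.199 4.73
endloop
endfacet
facet normal -0.826 -0.345 -0.445
outer loop
vertex 0.228 2.51 2.378
vertex -0.162 2.777 2.895
vertex 0.072 3.012 2.278
endloop
endfacet
facet normal 0.482 -0.025 -0.876
outer loop
vertex 0.228 2.51 2.378
vertex 0.072 3.012 2.278
vertex 1.732 3.136 3.189
endloop
endfacet
facet normal 0.482 -0.024 -0.876
outer loop
vertex 1.732 3.136 3.189
vertex 0.072 3.012 2.278
vertex 1.576 3.639 3.089
endloop
endfacet
facet normal 0.826 0.345 0.446
outer loop
vertex 1.732 3.136 3.189
vertex 1.576 3.639 3.089
vertex 1.342 3.403 3.705
endloop
endfacet
facet normal -0.827 -0.344 -0.445
outer loop
vertex 0.072 3.012 2.278
vertex -0.162 2.777 2.895
vertex -0.221 3.377 2.54
endloop
endfacet
facet normal 0.135 0.647 -0.750
outer loop
vertex 0.072 3.012 2.278
vertex -0.221 3.377 2.54
vertex 1.576 3.639 3.089
endloop
endfacet
facet normal 0.135 0.646 -0.751
outer loop
vertex 1.576 3.639 3.089
vertex -0.221 3.377 2.54
vertex 1.283 4.004 3.35
endloop
endfacet
facet normal 0.826 0.344 0.446
outer loop
vertex 1.576 3.639 3.089
vertex 1.283 4.004 3.35
vertex 1.342 3.403 3.705
endloop
endfacet
facet normal -0.827 -0.345 -0.445
outer loop
vertex -0.221 3.377 2.54
vertex -0.162 2.777 2.895
vertex -0.479 3.39 3.009
endloop
endfacet
facet normal -0.291 0.938 -0.186
outer loop
vertex -0.221 3.377 2.54
vertex -0.479 3.39 3.009
vertex 1.283 4.004 3.35
endloop
endfacet
facet normal -0.291 0.938 -0.186
outer loop
vertex 1.283 4.004 3.35
vertex -0.479 3.39 3.009
vertex 1.025 4.017 3.82
endloop
endfacet
facet normal 0.827 0.344 0.445
outer loop
vertex 1.283 4.004 3.35
vertex 1.025 4.017 3.82
vertex 1.342 3.403 3.705
endloop
endfacet
facet normal -0.826 -0.344 -0.446
outer loop
vertex -0.479 3.39 3.009
vertex -0.162 2.777 2.895
vertex -0.552 3.044 3.411
endloop
endfacet
facet normal -0.547 0.681 0.487
outer loop
vertex -0.479 3.39 3.009
vertex -0.552 3.044 3.411
vertex 1.025 4.017 3.82
endloop
endfacet
facet normal -0.546 0.680 0.488
outer loop
vertex 1.025 4.017 3.82
vertex -0.552 3.044 3.411
vertex 0.952 3.67 4.222
endloop
endfacet
facet normal 0.827 0.343 0.446
outer loop
vertex 1.025 4.017 3.82
vertex 0.952 3.67 4.222
vertex 1.342 3.403 3.705
endloop
endfacet
facet normal -0.826 -0.345 -0.446
outer loop
vertex -0.552 3.044 3.411
vertex -0.162 2.777 2.895
vertex -0.396 2.541 3.511
endloop
endfacet
facet normal -0.482 0.024 0.876
outer loop
vertex -0.552 3.044 3.411
vertex -0.396 2.541 3.511
vertex 0.952 3.67 4.222
endloop
endfacet
facet normal -0.482 0.025 0.876
outer loop
vertex 0.952 3.67 4.222
vertex -0.396 2.541 3.511
vertex 1.108 3.168 4.322
endloop
endfacet
facet normal 0.826 0.345 0.445
outer loop
vertex 0.952 3.67 4.222
vertex 1.108 3.168 4.322
vertex 1.342 3.403 3.705
endloop
endfacet
facet normal -0.826 -0.344 -0.446
outer loop
vertex -0.396 2.541 3.511
vertex -0.162 2.777 2.895
vertex -0.103 2.176 3.25
endloop
endfacet
facet normal -0.136 -0.646 0.751
outer loop
vertex -0.396 2.541 3.511
vertex -0.103 2.176 3.25
vertex 1.108 3.168 4.322
endloop
endfacet
facet normal -0.135 -0.647 0.751
outer loop
vertex 1.108 3.168 4.322
vertex -0.103 2.176 3.25
vertex 1.401 2.803 4.06
endloop
endfacet
facet normal 0.827 0.344 0.445
outer loop
vertex 1.108 3.168 4.322
vertex 1.401 2.803 4.06
vertex 1.342 3.403 3.705
endloop
endfacet
facet normal -0.827 -0.344 -0.445
outer loop
vertex -0.103 2.176 3.25
vertex -0.162 2.777 2.895
vertex 0.155 2.163 2.78
endloop
endfacet
facet normal 0.291 -0.938 0.186
outer loop
vertex -0.103 2.176 3.25
vertex 0.155 2.163 2.78
vertex 1.401 2.803 4.06
endloop
endfacet
facet normal 0.291 -0.938 0.186
outer loop
vertex 1.401 2.803 4.06
vertex 0.155 2.163 2.78
vertex 1.659 2.79 3.591
endloop
endfacet
facet normal 0.827 0.345 0.445
outer loop
vertex 1.401 2.803 4.06
vertex 1.659 2.79 3.591
vertex 1.342 3.403 3.705
endloop
endfacet
facet normal -0.827 -0.343 -0.446
outer loop
vertex 0.155 2.163 2.78
vertex -0.162 2.777 2.895
vertex 0.228 2.51 2.378
endloop
endfacet
facet normal 0.547 -0.680 -0.488
outer loop
vertex 0.155 2.163 2.78
vertex 0.228 2.51 2.378
vertex 1.659 2.79 3.591
endloop
endfacet
facet normal 0.546 -0.681 -0.487
outer loop
vertex 1.659 2.79 3.591
vertex 0.228 2.51 2.378
vertex 1.732 3.136 3.189
endloop
endfacet
facet normal 0.826 0.344 0.446
outer loop
vertex 1.659 2.79 3.591
vertex 1.732 3.136 3.189
vertex 1.342 3.403 3.705
endloop
endfacet

endsolid


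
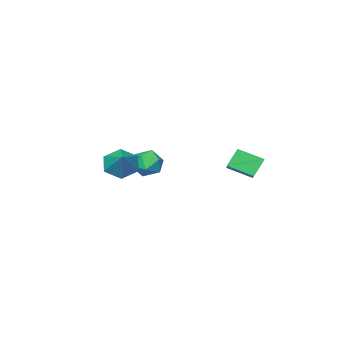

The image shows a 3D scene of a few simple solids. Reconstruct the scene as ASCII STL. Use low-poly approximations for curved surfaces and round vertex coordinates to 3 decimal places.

solid 
facet normal -0.471 -0.658 -0.587
outer loop
vertex 3.243 -1.707 0.203
vertex 2.959 -2.074 0.842
vertex 2.55 -1.485 0.51
endloop
endfacet
facet normal 0.136 0.923 -0.359
outer loop
vertex 3.243 -1.707 0.203
vertex 2.55 -1.485 0.51
vertex 3.581 -1.206 1.618
endloop
endfacet
facet normal -0.471 -0.658 -0.587
outer loop
vertex 2.55 -1.485 0.51
vertex 2.959 -2.074 0.842
vertex 2.266 -1.852 1.149
endloop
endfacet
facet normal -0.498 0.829 0.255
outer loop
vertex 2.55 -1.485 0.51
vertex 2.266 -1.852 1.149
vertex 3.581 -1.206 1.618
endloop
endfacet
facet normal -0.471 -0.658 -0.587
outer loop
vertex 2.266 -1.852 1.149
vertex 2.959 -2.074 0.842
vertex 2.675 -2.441 1.481
endloop
endfacet
facet normal -0.418 0.208 0.884
outer loop
vertex 2.266 -1.852 1.149
vertex 2.675 -2.441 1.481
vertex 3.581 -1.206 1.618
endloop
endfacet
facet normal -0.471 -0.658 -0.587
outer loop
vertex 2.675 -2.441 1.481
vertex 2.959 -2.074 0.842
vertex 3.368 -2.663 1.174
endloop
endfacet
facet normal 0.297 -0.318 0.900
outer loop
vertex 2.675 -2.441 1.481
vertex 3.368 -2.663 1.174
vertex 3.581 -1.206 1.618
endloop
endfacet
facet normal -0.471 -0.658 -0.587
outer loop
vertex 3.368 -2.663 1.174
vertex 2.959 -2.074 0.842
vertex 3.652 -2.296 0.535
endloop
endfacet
facet normal 0.932 -0.223 0.286
outer loop
vertex 3.368 -2.663 1.174
vertex 3.652 -2.296 0.535
vertex 3.581 -1.206 1.618
endloop
endfacet
facet normal -0.471 -0.658 -0.587
outer loop
vertex 3.652 -2.296 0.535
vertex 2.959 -2.074 0.842
vertex 3.243 -1.707 0.203
endloop
endfacet
facet normal 0.851 0.397 -0.344
outer loop
vertex 3.652 -2.296 0.535
vertex 3.243 -1.707 0.203
vertex 3.581 -1.206 1.618
endloop
endfacet
facet normal -0.574 0.020 0.818
outer loop
vertex -1.179 0.237 1.162
vertex -0.109 1.419 1.884
vertex -1.816 1.099 0.694
endloop
endfacet
facet normal -0.611 -0.676 -0.412
outer loop
vertex -1.271 1.081 -0.084
vertex -1.179 0.237 1.162
vertex -1.816 1.099 0.694
endloop
endfacet
facet normal -0.574 0.019 0.818
outer loop
vertex -1.816 1.099 0.694
vertex -0.109 1.419 1.884
vertex -0.747 2.282 1.416
endloop
endfacet
facet normal -0.546 0.737 -0.399
outer loop
vertex -0.747 2.282 1.416
vertex -1.271 1.081 -0.084
vertex -1.816 1.099 0.694
endloop
endfacet
facet normal 0.545 -0.737 0.399
outer loop
vertex -1.179 0.237 1.162
vertex 0.436 1.401 1.106
vertex -0.109 1.419 1.884
endloop
endfacet
facet normal -0.611 -0.676 -0.412
outer loop
vertex -0.633 0.218 0.384
vertex -1.179 0.237 1.162
vertex -1.271 1.081 -0.084
endloop
endfacet
facet normal 0.545 -0.737 0.400
outer loop
vertex -0.633 0.218 0.384
vertex 0.436 1.401 1.106
vertex -1.179 0.237 1.162
endloop
endfacet
facet normal 0.611 0.676 0.412
outer loop
vertex -0.109 1.419 1.884
vertex 0.436 1.401 1.106
vertex -0.747 2.282 1.416
endloop
endfacet
facet normal -0.544 0.737 -0.400
outer loop
vertex -0.201 2.263 0.638
vertex -1.271 1.081 -0.084
vertex -0.747 2.282 1.416
endloop
endfacet
facet normal 0.611 0.676 0.412
outer loop
vertex -0.747 2.282 1.416
vertex 0.436 1.401 1.106
vertex -0.201 2.263 0.638
endloop
endfacet
facet normal 0.574 -0.020 -0.819
outer loop
vertex -0.201 2.263 0.638
vertex -0.633 0.218 0.384
vertex -1.271 1.081 -0.084
endloop
endfacet
facet normal 0.574 -0.020 -0.818
outer loop
vertex 0.436 1.401 1.106
vertex -0.633 0.218 0.384
vertex -0.201 2.263 0.638
endloop
endfacet
facet normal -0.631 0.457 0.627
outer loop
vertex -0.571 -3.602 -0.266
vertex -0.182 -3.886 0.332
vertex 0.015 -3.206 0.035
endloop
endfacet
facet normal -0.566 0.824 0.018
outer loop
vertex -0.571 -3.602 -0.266
vertex 0.015 -3.206 0.035
vertex -0.07 -3.248 -0.727
endloop
endfacet
facet normal -0.757 0.395 -0.520
outer loop
vertex -0.571 -3.602 -0.266
vertex -0.07 -3.248 -0.727
vertex -0.319 -3.953 -0.9
endloop
endfacet
facet normal -0.941 -0.238 -0.242
outer loop
vertex -0.571 -3.602 -0.266
vertex -0.319 -3.953 -0.9
vertex -0.388 -4.347 -0.246
endloop
endfacet
facet normal -0.862 -0.199 0.466
outer loop
vertex -0.571 -3.602 -0.266
vertex -0.388 -4.347 -0.246
vertex -0.182 -3.886 0.332
endloop
endfacet
facet normal 0.123 0.990 -0.068
outer loop
vertex -0.07 -3.248 -0.727
vertex 0.015 -3.206 0.035
vertex 0.628 -3.313 -0.414
endloop
endfacet
facet normal 0.018 0.396 0.918
outer loop
vertex 0.015 -3.206 0.035
vertex -0.182 -3.886 0.332
vertex 0.559 -3.707 0.24
endloop
endfacet
facet normal -0.356 -0.664 0.657
outer loop
vertex -0.182 -3.886 0.332
vertex -0.388 -4.347 -0.246
vertex 0.31 -4.412 0.067
endloop
endfacet
facet normal -0.484 -0.726 -0.488
outer loop
vertex -0.388 -4.347 -0.246
vertex -0.319 -3.953 -0.9
vertex 0.225 -4.454 -0.695
endloop
endfacet
facet normal -0.188 0.296 -0.936
outer loop
vertex -0.319 -3.953 -0.9
vertex -0.07 -3.248 -0.727
vertex 0.422 -3.774 -0.992
endloop
endfacet
facet normal 0.941 0.238 0.242
outer loop
vertex 0.811 -4.058 -0.394
vertex 0.628 -3.313 -0.414
vertex 0.559 -3.707 0.24
endloop
endfacet
facet normal 0.757 -0.395 0.520
outer loop
vertex 0.811 -4.058 -0.394
vertex 0.559 -3.707 0.24
vertex 0.31 -4.412 0.067
endloop
endfacet
facet normal 0.566 -0.824 -0.018
outer loop
vertex 0.811 -4.058 -0.394
vertex 0.31 -4.412 0.067
vertex 0.225 -4.454 -0.695
endloop
endfacet
facet normal 0.631 -0.457 -0.627
outer loop
vertex 0.811 -4.058 -0.394
vertex 0.225 -4.454 -0.695
vertex 0.422 -3.774 -0.992
endloop
endfacet
facet normal 0.862 0.199 -0.466
outer loop
vertex 0.811 -4.058 -0.394
vertex 0.422 -3.774 -0.992
vertex 0.628 -3.313 -0.414
endloop
endfacet
facet normal 0.484 0.726 0.488
outer loop
vertex 0.559 -3.707 0.24
vertex 0.628 -3.313 -0.414
vertex 0.015 -3.206 0.035
endloop
endfacet
facet normal 0.188 -0.296 0.936
outer loop
vertex 0.31 -4.412 0.067
vertex 0.559 -3.707 0.24
vertex -0.182 -3.886 0.332
endloop
endfacet
facet normal -0.123 -0.990 0.068
outer loop
vertex 0.225 -4.454 -0.695
vertex 0.31 -4.412 0.067
vertex -0.388 -4.347 -0.246
endloop
endfacet
facet normal -0.018 -0.396 -0.918
outer loop
vertex 0.422 -3.774 -0.992
vertex 0.225 -4.454 -0.695
vertex -0.319 -3.953 -0.9
endloop
endfacet
facet normal 0.356 0.664 -0.657
outer loop
vertex 0.628 -3.313 -0.414
vertex 0.422 -3.774 -0.992
vertex -0.07 -3.248 -0.727
endloop
endfacet

endsolid


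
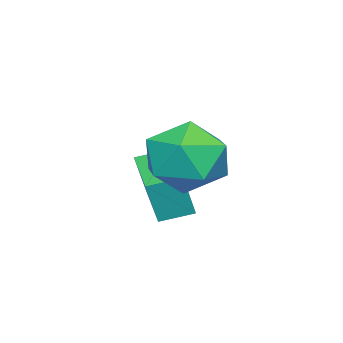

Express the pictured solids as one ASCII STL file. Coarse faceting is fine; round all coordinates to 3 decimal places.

solid 
facet normal -0.474 0.497 0.727
outer loop
vertex 3.541 1.777 1.513
vertex 2.522 1.098 1.313
vertex 3.373 0.714 2.13
endloop
endfacet
facet normal 0.227 0.462 0.857
outer loop
vertex 3.541 1.777 1.513
vertex 3.373 0.714 2.13
vertex 4.494 0.999 1.68
endloop
endfacet
facet normal 0.569 0.763 0.307
outer loop
vertex 3.541 1.777 1.513
vertex 4.494 0.999 1.68
vertex 4.335 1.559 0.584
endloop
endfacet
facet normal 0.080 0.983 -0.162
outer loop
vertex 3.541 1.777 1.513
vertex 4.335 1.559 0.584
vertex 3.117 1.621 0.357
endloop
endfacet
facet normal -0.565 0.819 0.097
outer loop
vertex 3.541 1.777 1.513
vertex 3.117 1.621 0.357
vertex 2.522 1.098 1.313
endloop
endfacet
facet normal 0.412 -0.227 0.883
outer loop
vertex 4.494 0.999 1.68
vertex 3.373 0.714 2.13
vertex 4.063 -0.161 1.583
endloop
endfacet
facet normal -0.721 -0.171 0.671
outer loop
vertex 3.373 0.714 2.13
vertex 2.522 1.098 1.313
vertex 2.845 -0.099 1.356
endloop
endfacet
facet normal -0.869 0.352 -0.348
outer loop
vertex 2.522 1.098 1.313
vertex 3.117 1.621 0.357
vertex 2.686 0.461 0.26
endloop
endfacet
facet normal 0.174 0.617 -0.767
outer loop
vertex 3.117 1.621 0.357
vertex 4.335 1.559 0.584
vertex 3.807 0.746 -0.19
endloop
endfacet
facet normal 0.966 0.260 -0.007
outer loop
vertex 4.335 1.559 0.584
vertex 4.494 0.999 1.68
vertex 4.658 0.362 0.627
endloop
endfacet
facet normal -0.080 -0.983 0.162
outer loop
vertex 3.639 -0.317 0.427
vertex 4.063 -0.161 1.583
vertex 2.845 -0.099 1.356
endloop
endfacet
facet normal -0.569 -0.763 -0.307
outer loop
vertex 3.639 -0.317 0.427
vertex 2.845 -0.099 1.356
vertex 2.686 0.461 0.26
endloop
endfacet
facet normal -0.227 -0.462 -0.857
outer loop
vertex 3.639 -0.317 0.427
vertex 2.686 0.461 0.26
vertex 3.807 0.746 -0.19
endloop
endfacet
facet normal 0.474 -0.497 -0.727
outer loop
vertex 3.639 -0.317 0.427
vertex 3.807 0.746 -0.19
vertex 4.658 0.362 0.627
endloop
endfacet
facet normal 0.565 -0.819 -0.097
outer loop
vertex 3.639 -0.317 0.427
vertex 4.658 0.362 0.627
vertex 4.063 -0.161 1.583
endloop
endfacet
facet normal -0.174 -0.617 0.767
outer loop
vertex 2.845 -0.099 1.356
vertex 4.063 -0.161 1.583
vertex 3.373 0.714 2.13
endloop
endfacet
facet normal -0.966 -0.260 0.007
outer loop
vertex 2.686 0.461 0.26
vertex 2.845 -0.099 1.356
vertex 2.522 1.098 1.313
endloop
endfacet
facet normal -0.412 0.227 -0.883
outer loop
vertex 3.807 0.746 -0.19
vertex 2.686 0.461 0.26
vertex 3.117 1.621 0.357
endloop
endfacet
facet normal 0.721 0.171 -0.671
outer loop
vertex 4.658 0.362 0.627
vertex 3.807 0.746 -0.19
vertex 4.335 1.559 0.584
endloop
endfacet
facet normal 0.869 -0.352 0.348
outer loop
vertex 4.063 -0.161 1.583
vertex 4.658 0.362 0.627
vertex 4.494 0.999 1.68
endloop
endfacet
facet normal -0.542 0.801 0.253
outer loop
vertex 0.719 -1.208 0.061
vertex 2.478 0.068 -0.212
vertex 0.375 -1.019 -1.273
endloop
endfacet
facet normal -0.803 -0.582 0.125
outer loop
vertex 0.922 -1.828 -1.528
vertex 0.719 -1.208 0.061
vertex 0.375 -1.019 -1.273
endloop
endfacet
facet normal -0.542 0.801 0.253
outer loop
vertex 0.375 -1.019 -1.273
vertex 2.478 0.068 -0.212
vertex 2.134 0.257 -1.545
endloop
endfacet
facet normal -0.247 0.136 -0.960
outer loop
vertex 2.134 0.257 -1.545
vertex 0.922 -1.828 -1.528
vertex 0.375 -1.019 -1.273
endloop
endfacet
facet normal 0.247 -0.135 0.959
outer loop
vertex 0.719 -1.208 0.061
vertex 3.025 -0.741 -0.467
vertex 2.478 0.068 -0.212
endloop
endfacet
facet normal -0.803 -0.583 0.125
outer loop
vertex 1.266 -2.017 -0.195
vertex 0.719 -1.208 0.061
vertex 0.922 -1.828 -1.528
endloop
endfacet
facet normal 0.247 -0.136 0.959
outer loop
vertex 1.266 -2.017 -0.195
vertex 3.025 -0.741 -0.467
vertex 0.719 -1.208 0.061
endloop
endfacet
facet normal 0.803 0.582 -0.125
outer loop
vertex 2.478 0.068 -0.212
vertex 3.025 -0.741 -0.467
vertex 2.134 0.257 -1.545
endloop
endfacet
facet normal -0.248 0.136 -0.959
outer loop
vertex 2.681 -0.552 -1.801
vertex 0.922 -1.828 -1.528
vertex 2.134 0.257 -1.545
endloop
endfacet
facet normal 0.803 0.583 -0.125
outer loop
vertex 2.134 0.257 -1.545
vertex 3.025 -0.741 -0.467
vertex 2.681 -0.552 -1.801
endloop
endfacet
facet normal 0.542 -0.801 -0.253
outer loop
vertex 2.681 -0.552 -1.801
vertex 1.266 -2.017 -0.195
vertex 0.922 -1.828 -1.528
endloop
endfacet
facet normal 0.542 -0.801 -0.253
outer loop
vertex 3.025 -0.741 -0.467
vertex 1.266 -2.017 -0.195
vertex 2.681 -0.552 -1.801
endloop
endfacet

endsolid


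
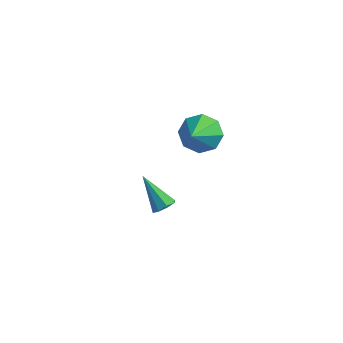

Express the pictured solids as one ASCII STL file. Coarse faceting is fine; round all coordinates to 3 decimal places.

solid 
facet normal -0.208 0.768 -0.605
outer loop
vertex 2.197 -2.515 2.447
vertex 1.676 -3.169 1.796
vertex 1.411 -2.579 2.636
endloop
endfacet
facet normal 0.208 0.244 0.947
outer loop
vertex 2.197 -2.515 2.447
vertex 1.411 -2.579 2.636
vertex 2.104 -4.751 3.044
endloop
endfacet
facet normal -0.207 0.769 -0.605
outer loop
vertex 1.411 -2.579 2.636
vertex 1.676 -3.169 1.796
vertex 0.78 -2.988 2.333
endloop
endfacet
facet normal -0.446 0.026 0.895
outer loop
vertex 1.411 -2.579 2.636
vertex 0.78 -2.988 2.333
vertex 2.104 -4.751 3.044
endloop
endfacet
facet normal -0.208 0.768 -0.606
outer loop
vertex 0.78 -2.988 2.333
vertex 1.676 -3.169 1.796
vertex 0.674 -3.504 1.715
endloop
endfacet
facet normal -0.786 -0.401 0.470
outer loop
vertex 0.78 -2.988 2.333
vertex 0.674 -3.504 1.715
vertex 2.104 -4.751 3.044
endloop
endfacet
facet normal -0.208 0.768 -0.605
outer loop
vertex 0.674 -3.504 1.715
vertex 1.676 -3.169 1.796
vertex 1.154 -3.823 1.145
endloop
endfacet
facet normal -0.614 -0.786 -0.077
outer loop
vertex 0.674 -3.504 1.715
vertex 1.154 -3.823 1.145
vertex 2.104 -4.751 3.044
endloop
endfacet
facet normal -0.207 0.768 -0.606
outer loop
vertex 1.154 -3.823 1.145
vertex 1.676 -3.169 1.796
vertex 1.941 -3.759 0.957
endloop
endfacet
facet normal -0.029 -0.904 -0.427
outer loop
vertex 1.154 -3.823 1.145
vertex 1.941 -3.759 0.957
vertex 2.104 -4.751 3.044
endloop
endfacet
facet normal -0.207 0.768 -0.606
outer loop
vertex 1.941 -3.759 0.957
vertex 1.676 -3.169 1.796
vertex 2.572 -3.35 1.26
endloop
endfacet
facet normal 0.624 -0.686 -0.375
outer loop
vertex 1.941 -3.759 0.957
vertex 2.572 -3.35 1.26
vertex 2.104 -4.751 3.044
endloop
endfacet
facet normal -0.208 0.768 -0.606
outer loop
vertex 2.572 -3.35 1.26
vertex 1.676 -3.169 1.796
vertex 2.678 -2.834 1.877
endloop
endfacet
facet normal 0.965 -0.258 0.050
outer loop
vertex 2.572 -3.35 1.26
vertex 2.678 -2.834 1.877
vertex 2.104 -4.751 3.044
endloop
endfacet
facet normal -0.208 0.768 -0.605
outer loop
vertex 2.678 -2.834 1.877
vertex 1.676 -3.169 1.796
vertex 2.197 -2.515 2.447
endloop
endfacet
facet normal 0.792 0.127 0.597
outer loop
vertex 2.678 -2.834 1.877
vertex 2.197 -2.515 2.447
vertex 2.104 -4.751 3.044
endloop
endfacet
facet normal 0.669 -0.140 -0.730
outer loop
vertex 0.441 -3.411 -3.87
vertex -0.027 -3.6 -4.263
vertex 0.245 -3.039 -4.121
endloop
endfacet
facet normal 0.411 0.649 0.640
outer loop
vertex 0.441 -3.411 -3.87
vertex 0.245 -3.039 -4.121
vertex -1.373 -3.32 -2.797
endloop
endfacet
facet normal 0.669 -0.140 -0.730
outer loop
vertex 0.245 -3.039 -4.121
vertex -0.027 -3.6 -4.263
vertex -0.11 -2.995 -4.455
endloop
endfacet
facet normal -0.035 0.985 0.167
outer loop
vertex 0.245 -3.039 -4.121
vertex -0.11 -2.995 -4.455
vertex -1.373 -3.32 -2.797
endloop
endfacet
facet normal 0.669 -0.140 -0.730
outer loop
vertex -0.11 -2.995 -4.455
vertex -0.027 -3.6 -4.263
vertex -0.417 -3.305 -4.677
endloop
endfacet
facet normal -0.572 0.770 -0.284
outer loop
vertex -0.11 -2.995 -4.455
vertex -0.417 -3.305 -4.677
vertex -1.373 -3.32 -2.797
endloop
endfacet
facet normal 0.669 -0.139 -0.730
outer loop
vertex -0.417 -3.305 -4.677
vertex -0.027 -3.6 -4.263
vertex -0.496 -3.789 -4.657
endloop
endfacet
facet normal -0.885 0.126 -0.449
outer loop
vertex -0.417 -3.305 -4.677
vertex -0.496 -3.789 -4.657
vertex -1.373 -3.32 -2.797
endloop
endfacet
facet normal 0.669 -0.140 -0.730
outer loop
vertex -0.496 -3.789 -4.657
vertex -0.027 -3.6 -4.263
vertex -0.3 -4.161 -4.406
endloop
endfacet
facet normal -0.789 -0.570 -0.228
outer loop
vertex -0.496 -3.789 -4.657
vertex -0.3 -4.161 -4.406
vertex -1.373 -3.32 -2.797
endloop
endfacet
facet normal 0.668 -0.139 -0.731
outer loop
vertex -0.3 -4.161 -4.406
vertex -0.027 -3.6 -4.263
vertex 0.056 -4.205 -4.072
endloop
endfacet
facet normal -0.342 -0.907 0.246
outer loop
vertex -0.3 -4.161 -4.406
vertex 0.056 -4.205 -4.072
vertex -1.373 -3.32 -2.797
endloop
endfacet
facet normal 0.670 -0.138 -0.729
outer loop
vertex 0.056 -4.205 -4.072
vertex -0.027 -3.6 -4.263
vertex 0.362 -3.894 -3.85
endloop
endfacet
facet normal 0.195 -0.690 0.697
outer loop
vertex 0.056 -4.205 -4.072
vertex 0.362 -3.894 -3.85
vertex -1.373 -3.32 -2.797
endloop
endfacet
facet normal 0.669 -0.140 -0.730
outer loop
vertex 0.362 -3.894 -3.85
vertex -0.027 -3.6 -4.263
vertex 0.441 -3.411 -3.87
endloop
endfacet
facet normal 0.507 -0.047 0.861
outer loop
vertex 0.362 -3.894 -3.85
vertex 0.441 -3.411 -3.87
vertex -1.373 -3.32 -2.797
endloop
endfacet

endsolid


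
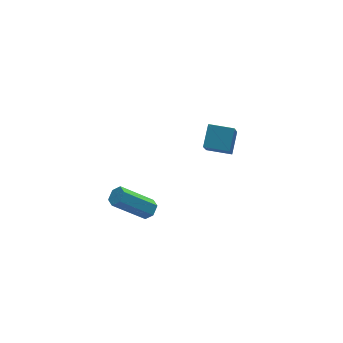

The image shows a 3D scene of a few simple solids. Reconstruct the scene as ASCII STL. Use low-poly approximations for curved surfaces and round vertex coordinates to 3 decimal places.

solid 
facet normal -0.444 -0.650 -0.616
outer loop
vertex 1.677 1.177 -0.642
vertex 0.624 1.827 -0.569
vertex 2.301 2.38 -2.362
endloop
endfacet
facet normal 0.849 -0.524 -0.059
outer loop
vertex 2.856 3.193 -1.591
vertex 1.677 1.177 -0.642
vertex 2.301 2.38 -2.362
endloop
endfacet
facet normal -0.445 -0.650 -0.616
outer loop
vertex 2.301 2.38 -2.362
vertex 0.624 1.827 -0.569
vertex 1.248 3.031 -2.289
endloop
endfacet
facet normal 0.285 0.550 -0.785
outer loop
vertex 1.248 3.031 -2.289
vertex 2.856 3.193 -1.591
vertex 2.301 2.38 -2.362
endloop
endfacet
facet normal -0.285 -0.550 0.785
outer loop
vertex 1.677 1.177 -0.642
vertex 1.179 2.64 0.202
vertex 0.624 1.827 -0.569
endloop
endfacet
facet normal 0.849 -0.525 -0.059
outer loop
vertex 2.232 1.989 0.129
vertex 1.677 1.177 -0.642
vertex 2.856 3.193 -1.591
endloop
endfacet
facet normal -0.286 -0.550 0.785
outer loop
vertex 2.232 1.989 0.129
vertex 1.179 2.64 0.202
vertex 1.677 1.177 -0.642
endloop
endfacet
facet normal -0.850 0.524 0.059
outer loop
vertex 0.624 1.827 -0.569
vertex 1.179 2.64 0.202
vertex 1.248 3.031 -2.289
endloop
endfacet
facet normal 0.285 0.550 -0.785
outer loop
vertex 1.803 3.843 -1.518
vertex 2.856 3.193 -1.591
vertex 1.248 3.031 -2.289
endloop
endfacet
facet normal -0.849 0.525 0.059
outer loop
vertex 1.248 3.031 -2.289
vertex 1.179 2.64 0.202
vertex 1.803 3.843 -1.518
endloop
endfacet
facet normal 0.444 0.650 0.616
outer loop
vertex 1.803 3.843 -1.518
vertex 2.232 1.989 0.129
vertex 2.856 3.193 -1.591
endloop
endfacet
facet normal 0.445 0.650 0.616
outer loop
vertex 1.179 2.64 0.202
vertex 2.232 1.989 0.129
vertex 1.803 3.843 -1.518
endloop
endfacet
facet normal 0.725 -0.139 -0.674
outer loop
vertex -2.722 -0.795 -0.69
vertex -3.031 -1.117 -0.956
vertex -3.033 -0.608 -1.063
endloop
endfacet
facet normal 0.341 0.923 0.178
outer loop
vertex -2.722 -0.795 -0.69
vertex -3.033 -0.608 -1.063
vertex -4.161 -0.52 0.643
endloop
endfacet
facet normal 0.340 0.923 0.177
outer loop
vertex -4.161 -0.52 0.643
vertex -3.033 -0.608 -1.063
vertex -4.471 -0.334 0.269
endloop
endfacet
facet normal -0.728 0.138 0.672
outer loop
vertex -4.161 -0.52 0.643
vertex -4.471 -0.334 0.269
vertex -4.469 -0.843 0.376
endloop
endfacet
facet normal 0.728 -0.138 -0.672
outer loop
vertex -3.033 -0.608 -1.063
vertex -3.031 -1.117 -0.956
vertex -3.341 -0.931 -1.33
endloop
endfacet
facet normal -0.347 0.772 -0.533
outer loop
vertex -3.033 -0.608 -1.063
vertex -3.341 -0.931 -1.33
vertex -4.471 -0.334 0.269
endloop
endfacet
facet normal -0.347 0.771 -0.533
outer loop
vertex -4.471 -0.334 0.269
vertex -3.341 -0.931 -1.33
vertex -4.78 -0.657 0.003
endloop
endfacet
facet normal -0.725 0.139 0.674
outer loop
vertex -4.471 -0.334 0.269
vertex -4.78 -0.657 0.003
vertex -4.469 -0.843 0.376
endloop
endfacet
facet normal 0.728 -0.138 -0.672
outer loop
vertex -3.341 -0.931 -1.33
vertex -3.031 -1.117 -0.956
vertex -3.339 -1.44 -1.223
endloop
endfacet
facet normal -0.687 -0.152 -0.710
outer loop
vertex -3.341 -0.931 -1.33
vertex -3.339 -1.44 -1.223
vertex -4.78 -0.657 0.003
endloop
endfacet
facet normal -0.687 -0.152 -0.710
outer loop
vertex -4.78 -0.657 0.003
vertex -3.339 -1.44 -1.223
vertex -4.778 -1.165 0.11
endloop
endfacet
facet normal -0.725 0.139 0.674
outer loop
vertex -4.78 -0.657 0.003
vertex -4.778 -1.165 0.11
vertex -4.469 -0.843 0.376
endloop
endfacet
facet normal 0.728 -0.138 -0.672
outer loop
vertex -3.339 -1.44 -1.223
vertex -3.031 -1.117 -0.956
vertex -3.029 -1.626 -0.849
endloop
endfacet
facet normal -0.340 -0.923 -0.177
outer loop
vertex -3.339 -1.44 -1.223
vertex -3.029 -1.626 -0.849
vertex -4.778 -1.165 0.11
endloop
endfacet
facet normal -0.341 -0.923 -0.178
outer loop
vertex -4.778 -1.165 0.11
vertex -3.029 -1.626 -0.849
vertex -4.467 -1.352 0.483
endloop
endfacet
facet normal -0.725 0.139 0.674
outer loop
vertex -4.778 -1.165 0.11
vertex -4.467 -1.352 0.483
vertex -4.469 -0.843 0.376
endloop
endfacet
facet normal 0.725 -0.139 -0.674
outer loop
vertex -3.029 -1.626 -0.849
vertex -3.031 -1.117 -0.956
vertex -2.72 -1.303 -0.583
endloop
endfacet
facet normal 0.347 -0.771 0.533
outer loop
vertex -3.029 -1.626 -0.849
vertex -2.72 -1.303 -0.583
vertex -4.467 -1.352 0.483
endloop
endfacet
facet normal 0.347 -0.772 0.533
outer loop
vertex -4.467 -1.352 0.483
vertex -2.72 -1.303 -0.583
vertex -4.159 -1.029 0.75
endloop
endfacet
facet normal -0.728 0.138 0.672
outer loop
vertex -4.467 -1.352 0.483
vertex -4.159 -1.029 0.75
vertex -4.469 -0.843 0.376
endloop
endfacet
facet normal 0.725 -0.139 -0.674
outer loop
vertex -2.72 -1.303 -0.583
vertex -3.031 -1.117 -0.956
vertex -2.722 -0.795 -0.69
endloop
endfacet
facet normal 0.687 0.152 0.710
outer loop
vertex -2.72 -1.303 -0.583
vertex -2.722 -0.795 -0.69
vertex -4.159 -1.029 0.75
endloop
endfacet
facet normal 0.687 0.152 0.710
outer loop
vertex -4.159 -1.029 0.75
vertex -2.722 -0.795 -0.69
vertex -4.161 -0.52 0.643
endloop
endfacet
facet normal -0.728 0.138 0.672
outer loop
vertex -4.159 -1.029 0.75
vertex -4.161 -0.52 0.643
vertex -4.469 -0.843 0.376
endloop
endfacet

endsolid


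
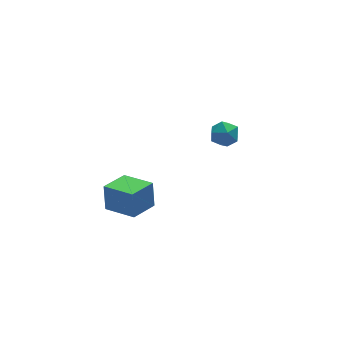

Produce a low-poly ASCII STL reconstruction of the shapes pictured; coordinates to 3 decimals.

solid 
facet normal -0.841 -0.502 0.204
outer loop
vertex -1.675 -0.693 -0.717
vertex -2.488 0.537 -1.043
vertex -1.747 -1.054 -1.901
endloop
endfacet
facet normal 0.538 -0.815 0.216
outer loop
vertex -0.612 -0.377 -2.177
vertex -1.675 -0.693 -0.717
vertex -1.747 -1.054 -1.901
endloop
endfacet
facet normal -0.841 -0.502 0.204
outer loop
vertex -1.747 -1.054 -1.901
vertex -2.488 0.537 -1.043
vertex -2.56 0.176 -2.227
endloop
endfacet
facet normal -0.058 -0.292 -0.955
outer loop
vertex -2.56 0.176 -2.227
vertex -0.612 -0.377 -2.177
vertex -1.747 -1.054 -1.901
endloop
endfacet
facet normal 0.058 0.292 0.955
outer loop
vertex -1.675 -0.693 -0.717
vertex -1.353 1.214 -1.319
vertex -2.488 0.537 -1.043
endloop
endfacet
facet normal 0.538 -0.815 0.216
outer loop
vertex -0.54 -0.016 -0.993
vertex -1.675 -0.693 -0.717
vertex -0.612 -0.377 -2.177
endloop
endfacet
facet normal 0.058 0.292 0.955
outer loop
vertex -0.54 -0.016 -0.993
vertex -1.353 1.214 -1.319
vertex -1.675 -0.693 -0.717
endloop
endfacet
facet normal -0.538 0.815 -0.216
outer loop
vertex -2.488 0.537 -1.043
vertex -1.353 1.214 -1.319
vertex -2.56 0.176 -2.227
endloop
endfacet
facet normal -0.058 -0.292 -0.955
outer loop
vertex -1.425 0.853 -2.503
vertex -0.612 -0.377 -2.177
vertex -2.56 0.176 -2.227
endloop
endfacet
facet normal -0.538 0.815 -0.216
outer loop
vertex -2.56 0.176 -2.227
vertex -1.353 1.214 -1.319
vertex -1.425 0.853 -2.503
endloop
endfacet
facet normal 0.841 0.502 -0.204
outer loop
vertex -1.425 0.853 -2.503
vertex -0.54 -0.016 -0.993
vertex -0.612 -0.377 -2.177
endloop
endfacet
facet normal 0.841 0.502 -0.204
outer loop
vertex -1.353 1.214 -1.319
vertex -0.54 -0.016 -0.993
vertex -1.425 0.853 -2.503
endloop
endfacet
facet normal -0.912 0.411 0.002
outer loop
vertex 3.307 3.054 -2.276
vertex 3.25 2.924 -1.543
vertex 3.54 3.568 -1.787
endloop
endfacet
facet normal -0.501 0.705 -0.502
outer loop
vertex 3.307 3.054 -2.276
vertex 3.54 3.568 -1.787
vertex 3.945 3.422 -2.396
endloop
endfacet
facet normal -0.285 0.187 -0.940
outer loop
vertex 3.307 3.054 -2.276
vertex 3.945 3.422 -2.396
vertex 3.906 2.688 -2.53
endloop
endfacet
facet normal -0.562 -0.430 -0.707
outer loop
vertex 3.307 3.054 -2.276
vertex 3.906 2.688 -2.53
vertex 3.477 2.381 -2.002
endloop
endfacet
facet normal -0.949 -0.291 -0.125
outer loop
vertex 3.307 3.054 -2.276
vertex 3.477 2.381 -2.002
vertex 3.25 2.924 -1.543
endloop
endfacet
facet normal 0.077 0.980 -0.184
outer loop
vertex 3.945 3.422 -2.396
vertex 3.54 3.568 -1.787
vertex 4.283 3.519 -1.738
endloop
endfacet
facet normal -0.589 0.504 0.632
outer loop
vertex 3.54 3.568 -1.787
vertex 3.25 2.924 -1.543
vertex 3.854 3.212 -1.21
endloop
endfacet
facet normal -0.648 -0.631 0.426
outer loop
vertex 3.25 2.924 -1.543
vertex 3.477 2.381 -2.002
vertex 3.815 2.478 -1.344
endloop
endfacet
facet normal -0.022 -0.856 -0.516
outer loop
vertex 3.477 2.381 -2.002
vertex 3.906 2.688 -2.53
vertex 4.22 2.332 -1.953
endloop
endfacet
facet normal 0.426 0.141 -0.894
outer loop
vertex 3.906 2.688 -2.53
vertex 3.945 3.422 -2.396
vertex 4.51 2.976 -2.197
endloop
endfacet
facet normal 0.562 0.430 0.707
outer loop
vertex 4.453 2.846 -1.464
vertex 4.283 3.519 -1.738
vertex 3.854 3.212 -1.21
endloop
endfacet
facet normal 0.285 -0.187 0.940
outer loop
vertex 4.453 2.846 -1.464
vertex 3.854 3.212 -1.21
vertex 3.815 2.478 -1.344
endloop
endfacet
facet normal 0.501 -0.705 0.502
outer loop
vertex 4.453 2.846 -1.464
vertex 3.815 2.478 -1.344
vertex 4.22 2.332 -1.953
endloop
endfacet
facet normal 0.912 -0.411 -0.002
outer loop
vertex 4.453 2.846 -1.464
vertex 4.22 2.332 -1.953
vertex 4.51 2.976 -2.197
endloop
endfacet
facet normal 0.949 0.291 0.125
outer loop
vertex 4.453 2.846 -1.464
vertex 4.51 2.976 -2.197
vertex 4.283 3.519 -1.738
endloop
endfacet
facet normal 0.022 0.856 0.516
outer loop
vertex 3.854 3.212 -1.21
vertex 4.283 3.519 -1.738
vertex 3.54 3.568 -1.787
endloop
endfacet
facet normal -0.426 -0.141 0.894
outer loop
vertex 3.815 2.478 -1.344
vertex 3.854 3.212 -1.21
vertex 3.25 2.924 -1.543
endloop
endfacet
facet normal -0.077 -0.980 0.184
outer loop
vertex 4.22 2.332 -1.953
vertex 3.815 2.478 -1.344
vertex 3.477 2.381 -2.002
endloop
endfacet
facet normal 0.589 -0.504 -0.632
outer loop
vertex 4.51 2.976 -2.197
vertex 4.22 2.332 -1.953
vertex 3.906 2.688 -2.53
endloop
endfacet
facet normal 0.648 0.631 -0.426
outer loop
vertex 4.283 3.519 -1.738
vertex 4.51 2.976 -2.197
vertex 3.945 3.422 -2.396
endloop
endfacet

endsolid
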